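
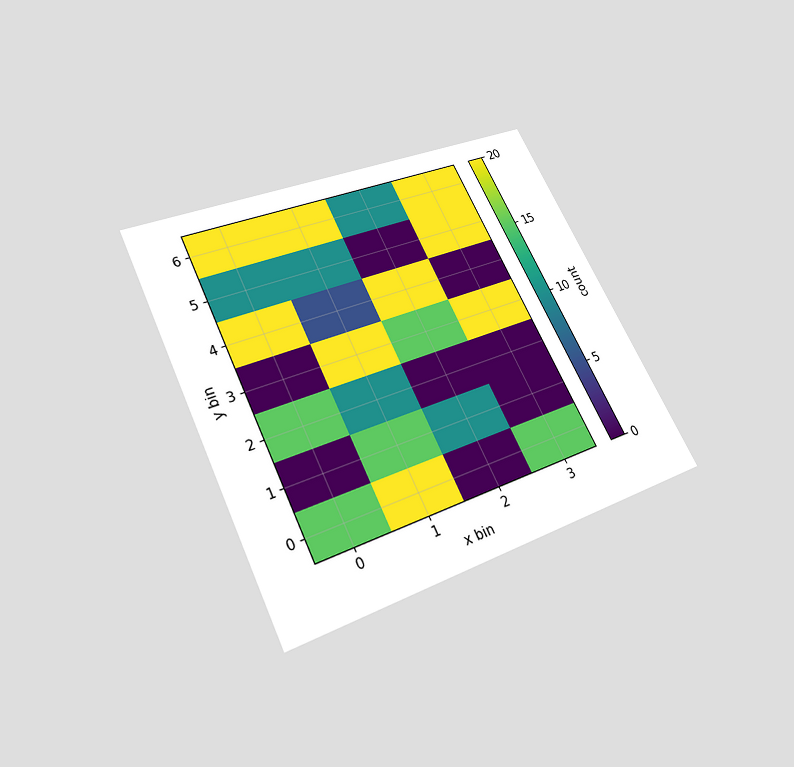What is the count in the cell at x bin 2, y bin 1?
The chart is tilted about 26° counter-clockwise and viewed slightly from below. Matching the cell (2, 1) against the colorbar gives 10.

10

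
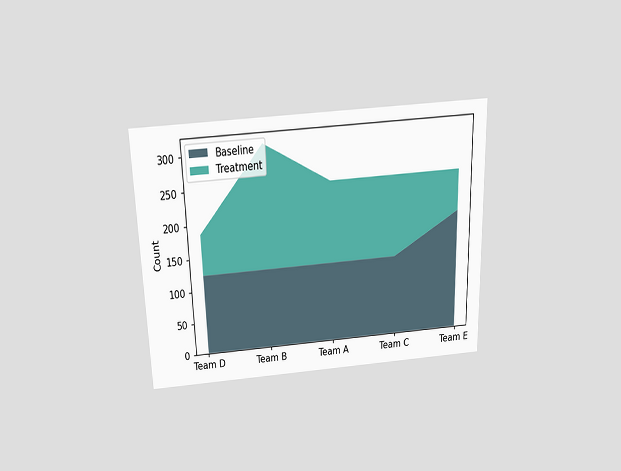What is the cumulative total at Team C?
248

The chart is viewed slightly from above. The stacked total at Team C reaches 248.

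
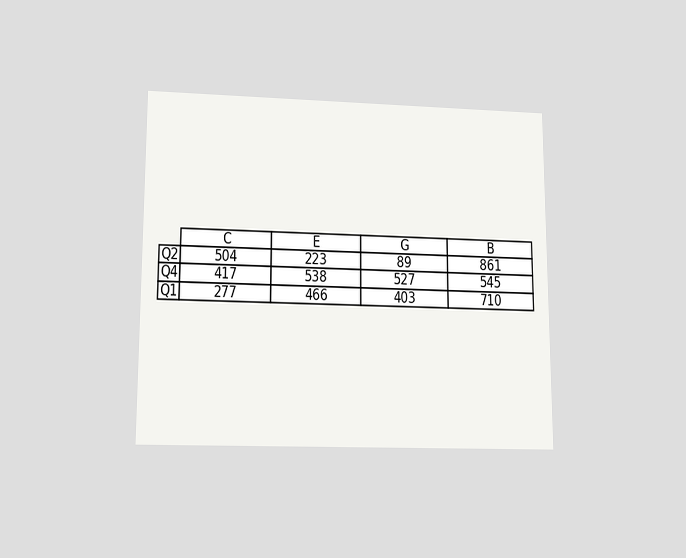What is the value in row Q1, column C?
The chart is viewed slightly from below. The (Q1, C) cell reads 277.

277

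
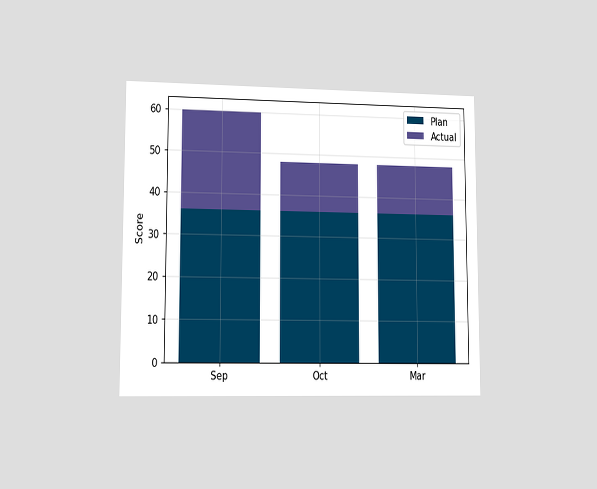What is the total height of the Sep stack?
60

The chart is viewed at a slight angle. The Sep stack's top reaches 60 on the y-axis.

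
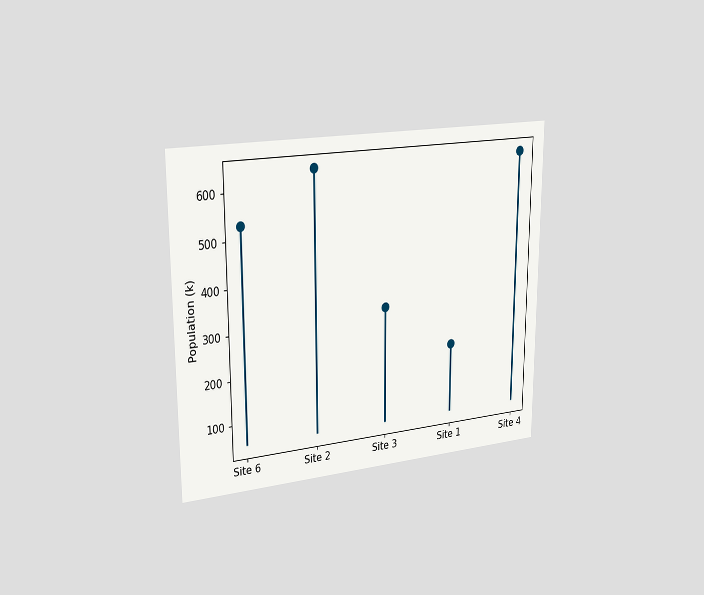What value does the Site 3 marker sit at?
The chart is viewed slightly from the left. The Site 3 marker sits at 318k.

318k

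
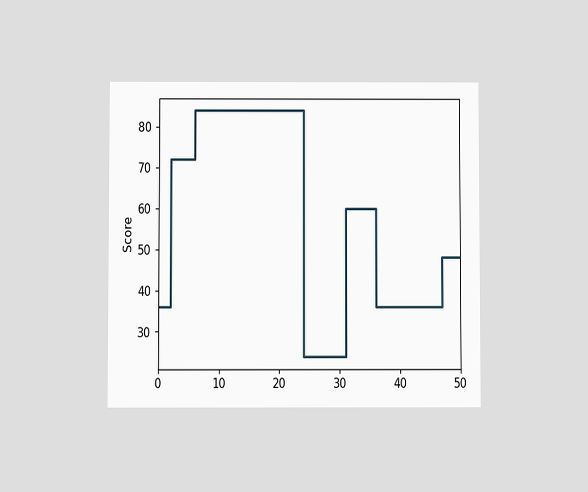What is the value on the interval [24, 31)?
The chart is viewed at a slight angle. On [24, 31) the step sits at 24.

24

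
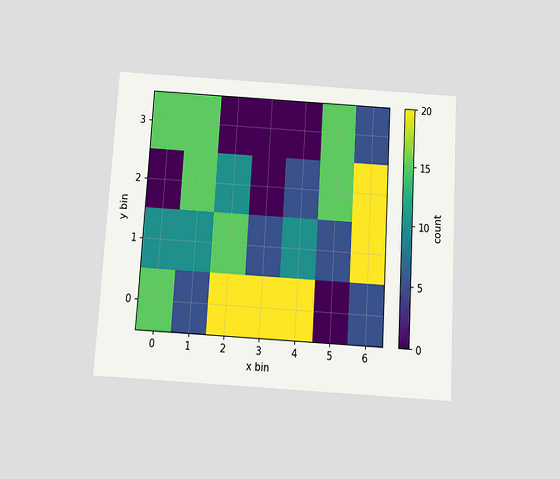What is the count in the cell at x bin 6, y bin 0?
5

The chart is tilted about 3° clockwise and viewed slightly from below. Matching the cell (6, 0) against the colorbar gives 5.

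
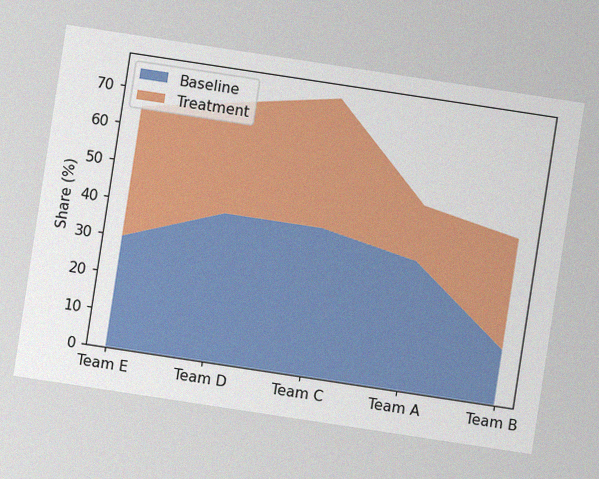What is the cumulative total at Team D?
The chart is tilted about 9° clockwise, with some photo noise. The stacked total at Team D reaches 70%.

70%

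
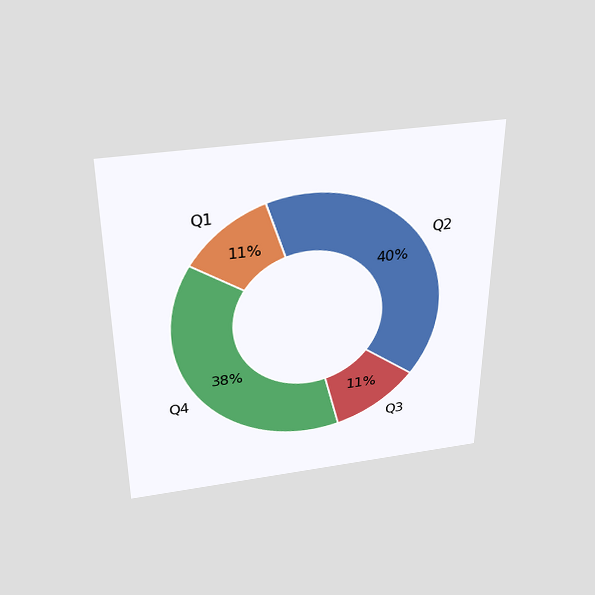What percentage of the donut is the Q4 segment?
38%

The chart is viewed slightly from above. The Q4 segment takes up 38% of the ring.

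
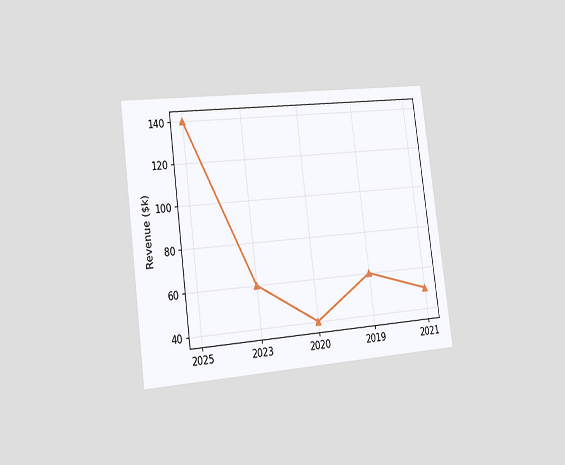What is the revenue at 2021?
The chart is tilted about 7° counter-clockwise and viewed slightly from the left. At 2021, the line is at $50k.

$50k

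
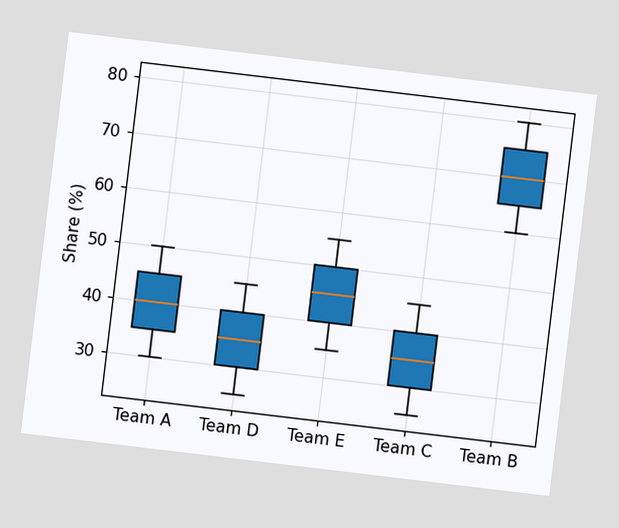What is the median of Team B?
70%

The chart is tilted about 7° clockwise. The median line in the Team B box sits at 70%.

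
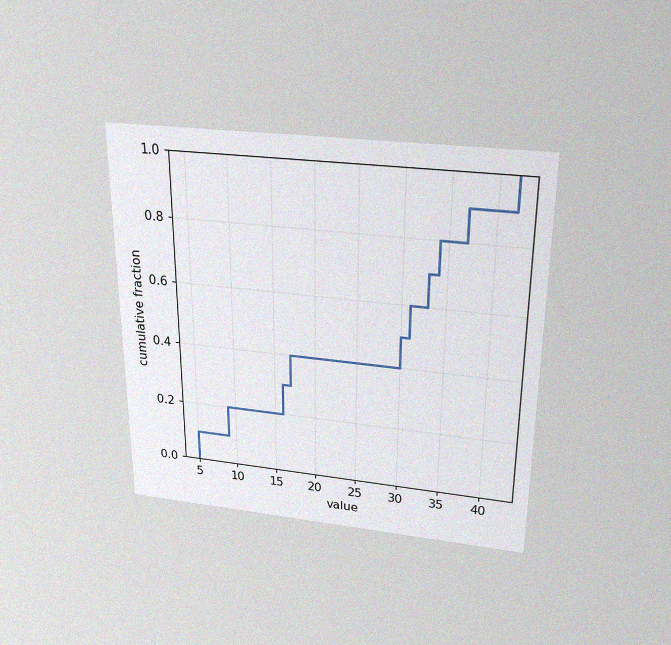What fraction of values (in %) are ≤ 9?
20%

The chart is viewed slightly from above, with some photo noise. At x=9 the ECDF step is at 20%.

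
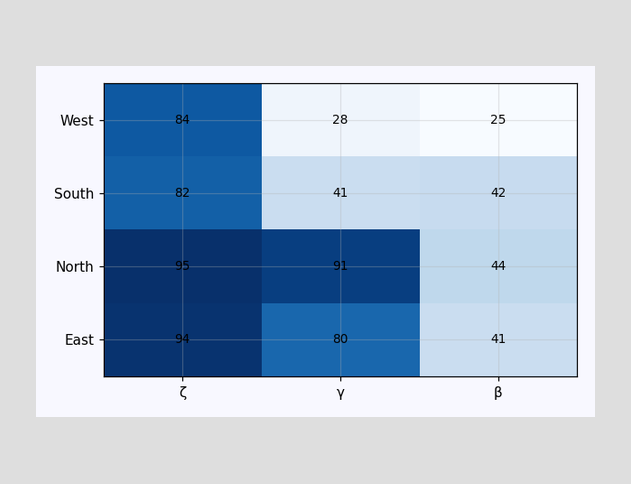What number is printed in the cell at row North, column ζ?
95

The (North, ζ) cell reads 95.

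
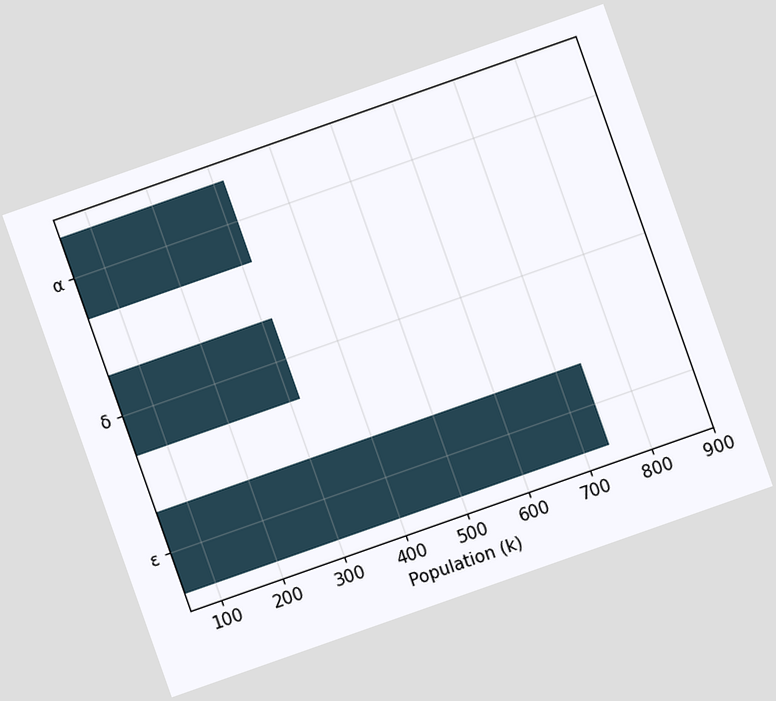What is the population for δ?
318k

The chart is tilted about 19° counter-clockwise. Reading along the chart's x-axis, the δ bar reaches 318k.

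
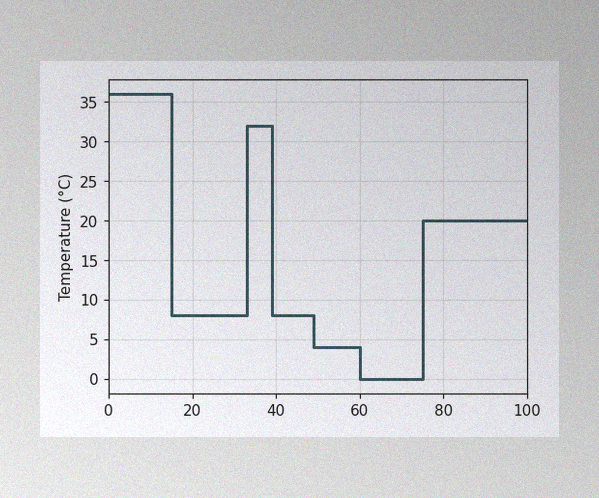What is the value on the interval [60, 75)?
The image has some photo noise and uneven lighting. On [60, 75) the step sits at 0°C.

0°C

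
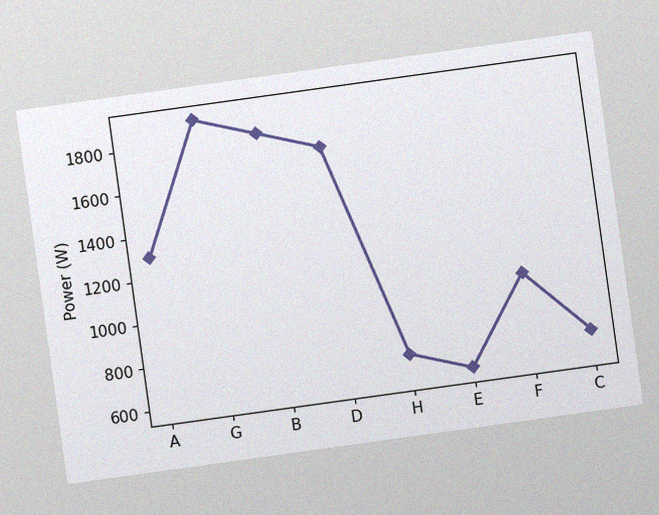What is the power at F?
The chart is tilted about 8° counter-clockwise, with some photo noise. At F, the line is at 1000W.

1000W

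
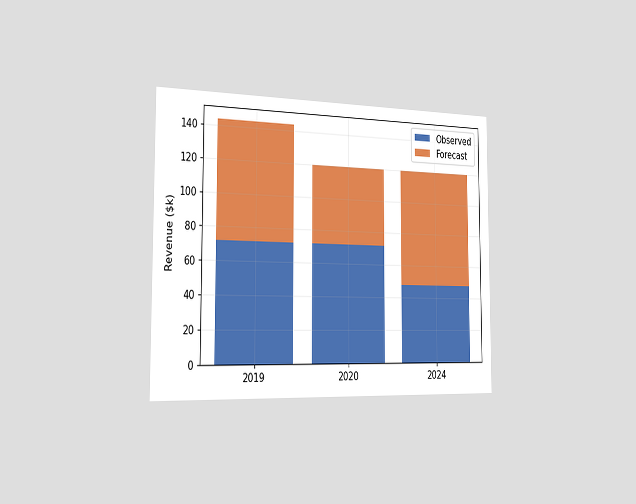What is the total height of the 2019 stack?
The chart is viewed slightly from the left. The 2019 stack's top reaches $144k on the y-axis.

$144k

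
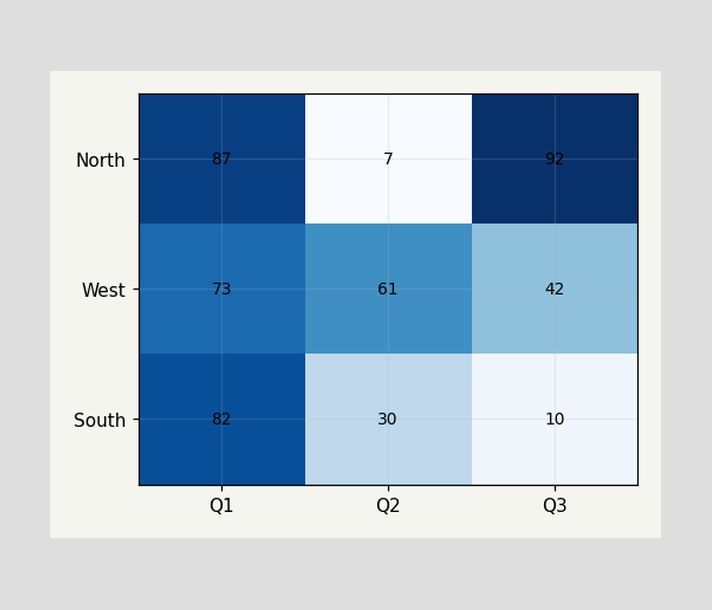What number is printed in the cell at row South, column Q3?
10

The (South, Q3) cell reads 10.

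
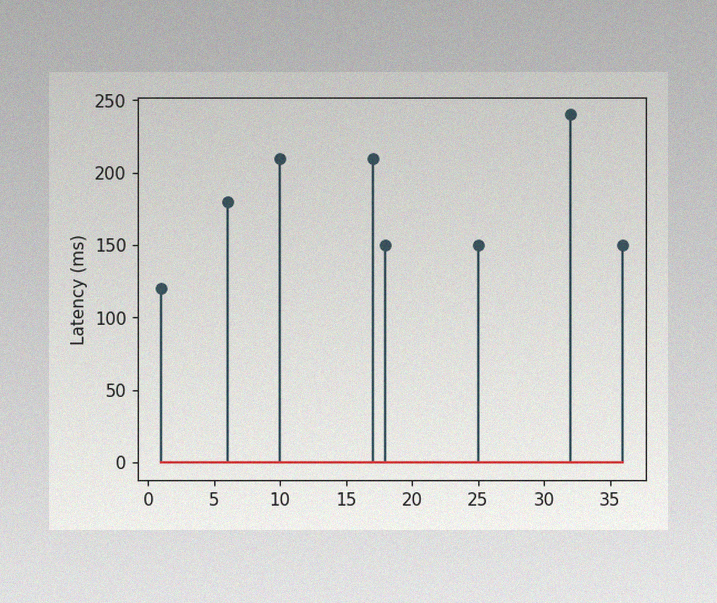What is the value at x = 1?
120ms

The image has some photo noise and uneven lighting. The stem at x=1 reaches 120ms.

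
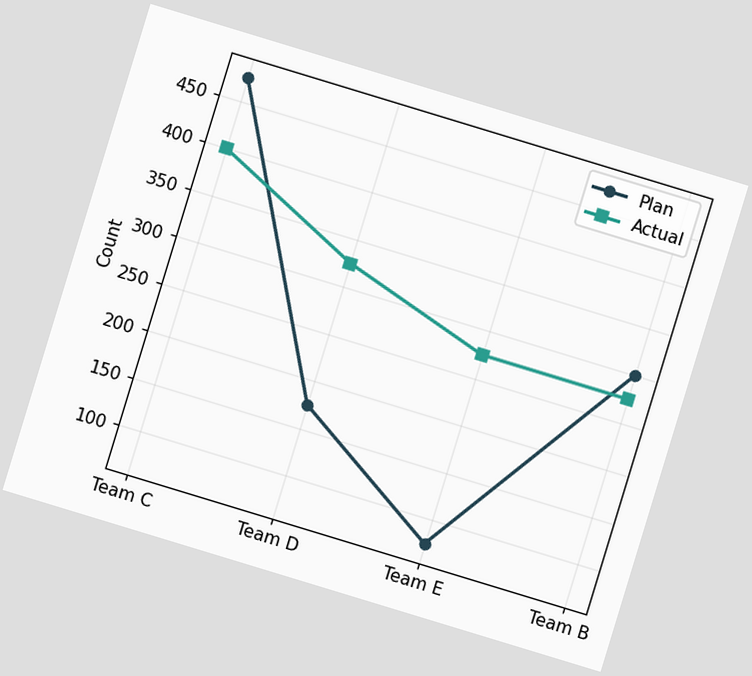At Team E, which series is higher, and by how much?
The chart is tilted about 17° clockwise. At Team E, Actual sits above the other line by 200.

Actual, by 200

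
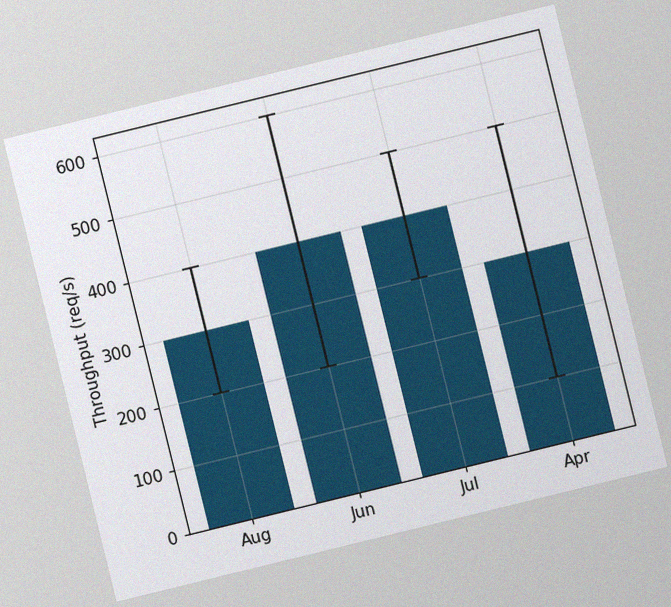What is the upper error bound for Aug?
400req/s

The chart is tilted about 14° counter-clockwise, with some photo noise. The Aug bar's upper whisker reaches 400req/s.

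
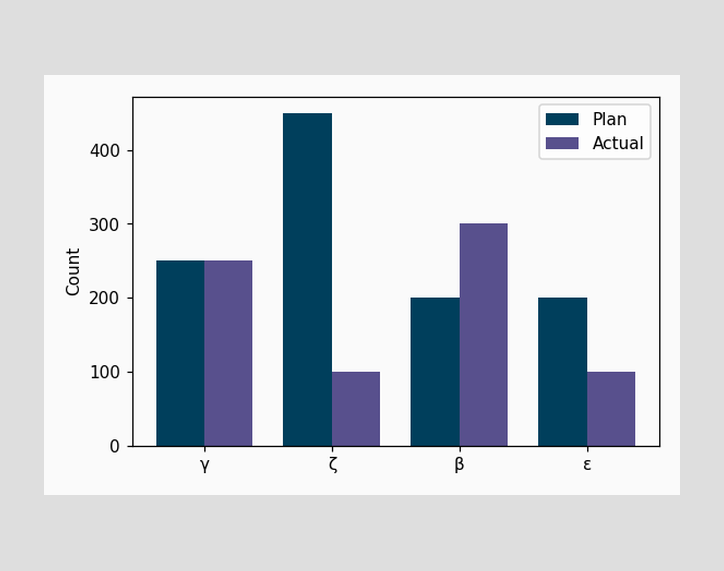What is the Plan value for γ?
The Plan bar at γ reaches 250 on the y-axis.

250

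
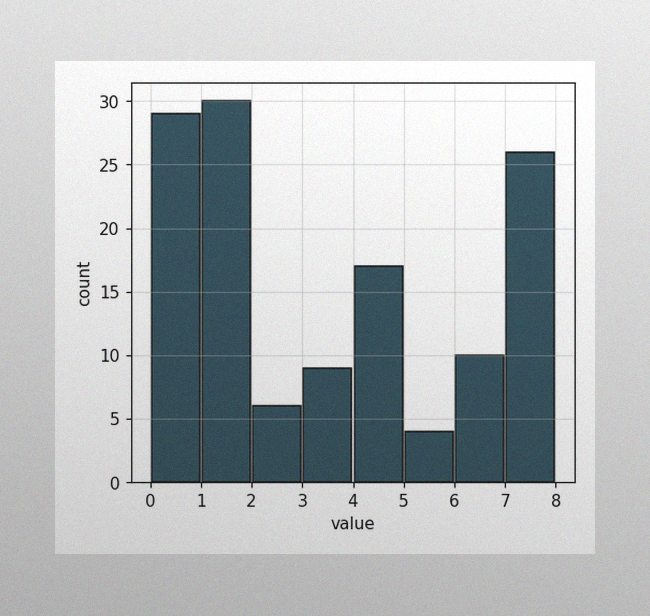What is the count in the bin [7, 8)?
26

The image has some photo noise and uneven lighting. The [7, 8) bin has height 26.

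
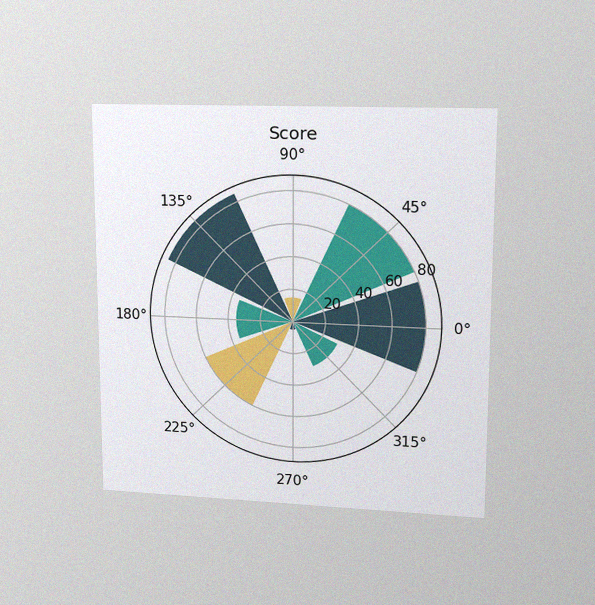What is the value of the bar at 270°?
5

The chart is viewed at a slight angle, with some photo noise. The bar at 270° reaches 5 on the radial axis.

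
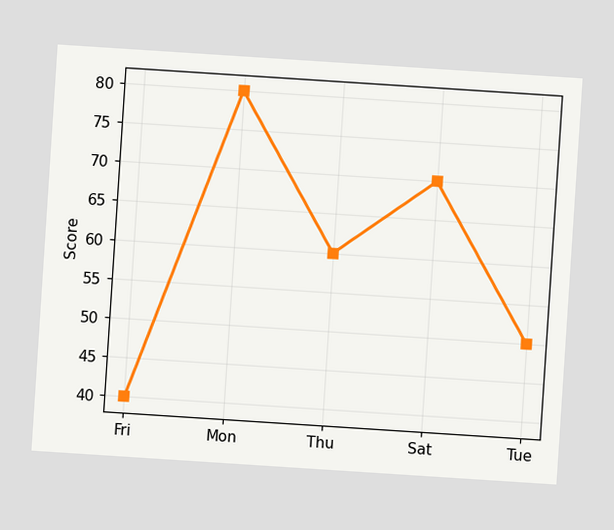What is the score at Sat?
The chart is tilted about 4° clockwise. At Sat, the line is at 70.

70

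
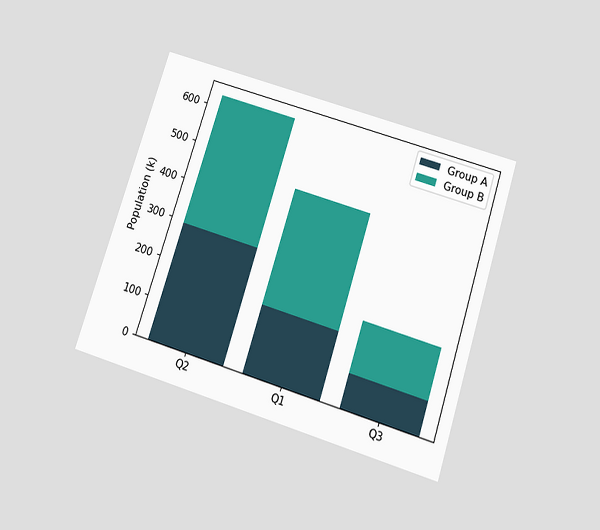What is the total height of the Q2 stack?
630k

The chart is tilted about 18° clockwise and viewed slightly from below. The Q2 stack's top reaches 630k on the y-axis.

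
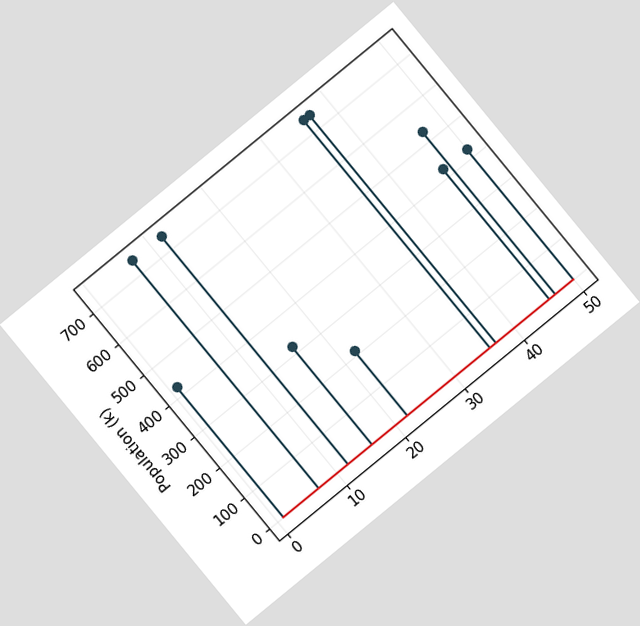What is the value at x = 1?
The chart is tilted about 39° counter-clockwise. The stem at x=1 reaches 424k.

424k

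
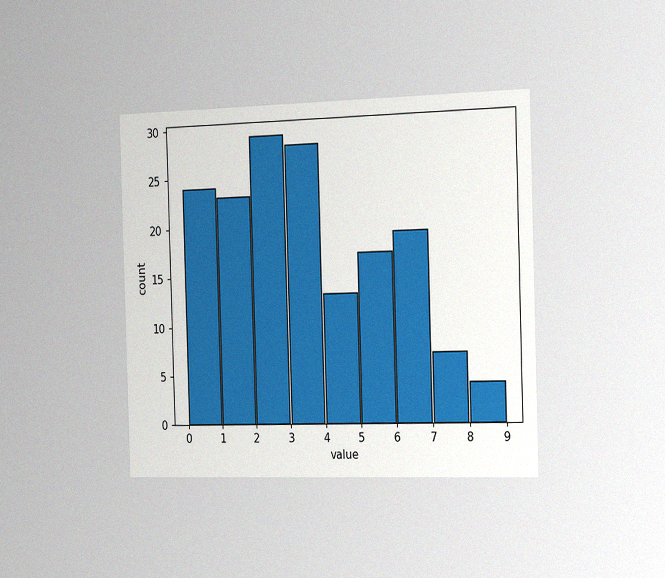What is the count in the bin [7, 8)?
7

The chart is viewed slightly from the right, with some photo noise. The [7, 8) bin has height 7.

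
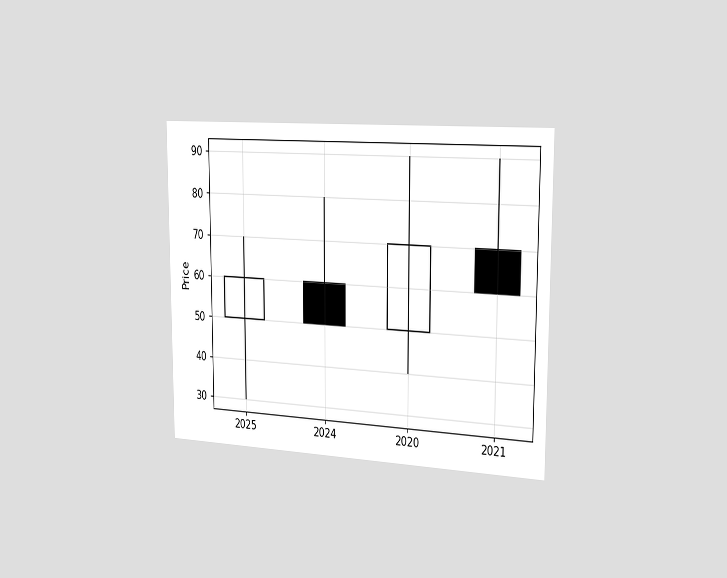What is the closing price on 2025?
60

The chart is viewed slightly from the right. The 2025 candle closes at 60.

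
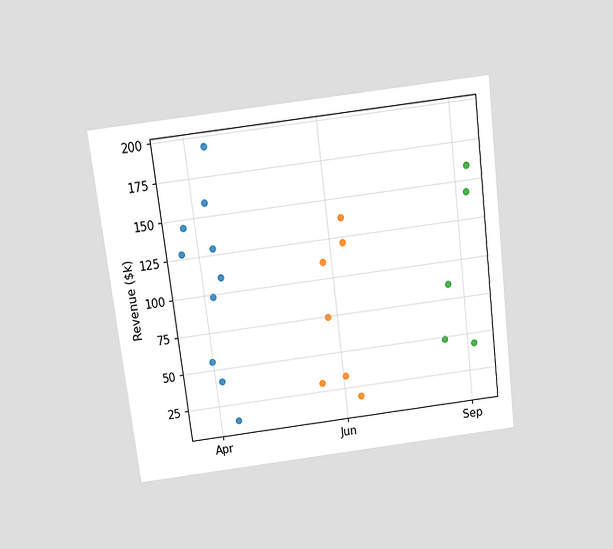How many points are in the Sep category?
5

The chart is tilted about 7° counter-clockwise and viewed slightly from above. Counting the markers in the Sep column gives 5.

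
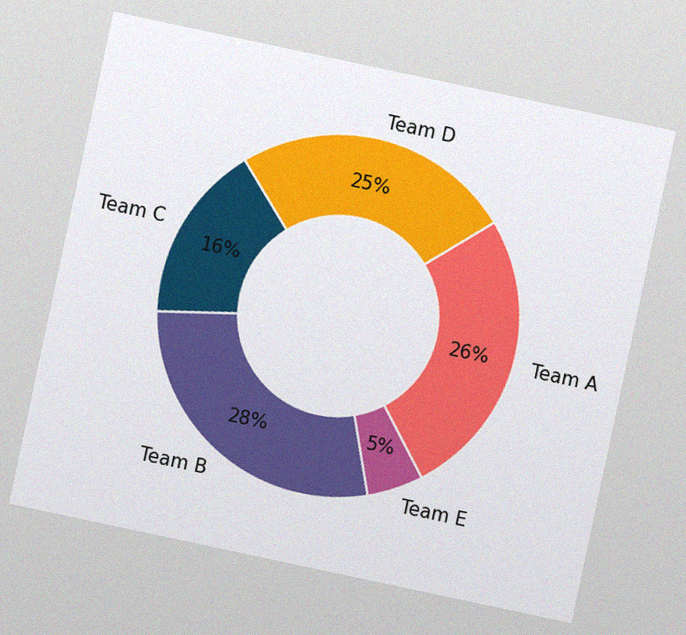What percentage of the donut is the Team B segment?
28%

The chart is tilted about 12° clockwise, with some photo noise. The Team B segment takes up 28% of the ring.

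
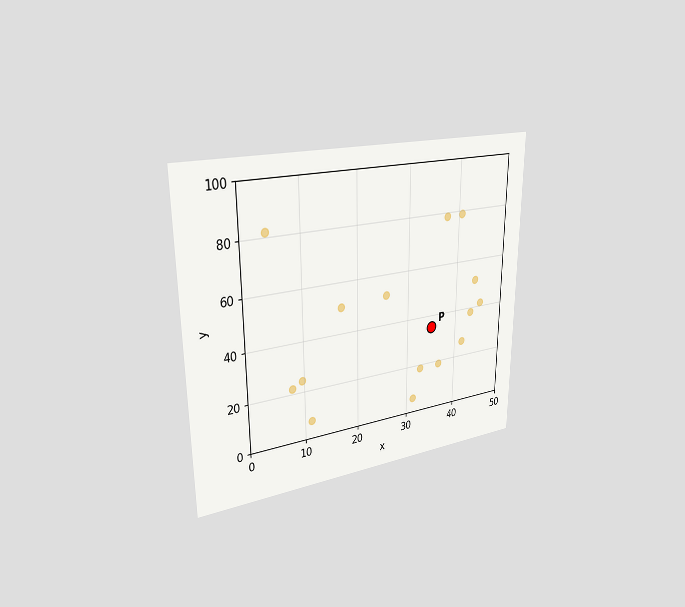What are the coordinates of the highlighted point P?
(35, 35)

The chart is viewed slightly from the left. Following the gridlines from P to each axis, P sits at (35, 35).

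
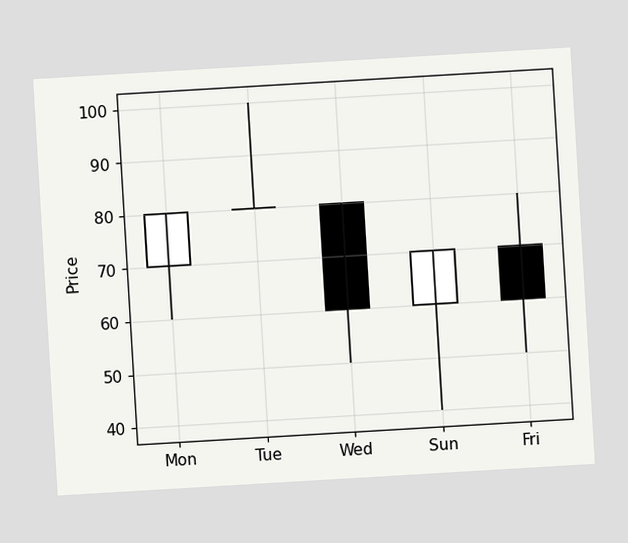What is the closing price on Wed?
The chart is tilted about 3° counter-clockwise. The Wed candle closes at 60.

60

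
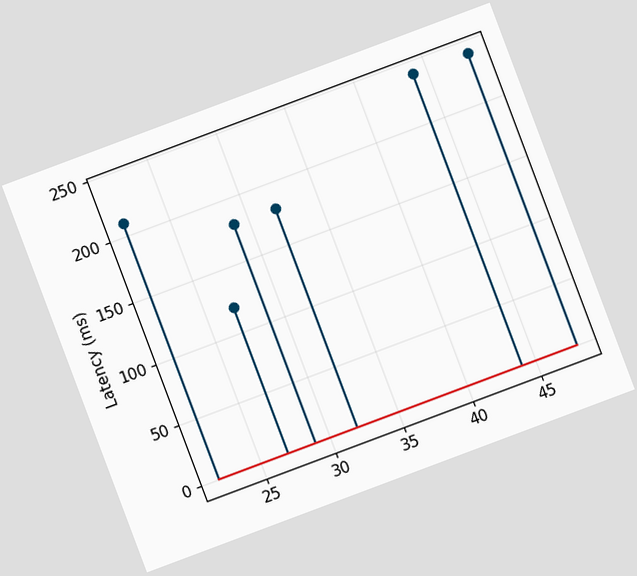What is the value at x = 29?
The chart is tilted about 21° counter-clockwise. The stem at x=29 reaches 180ms.

180ms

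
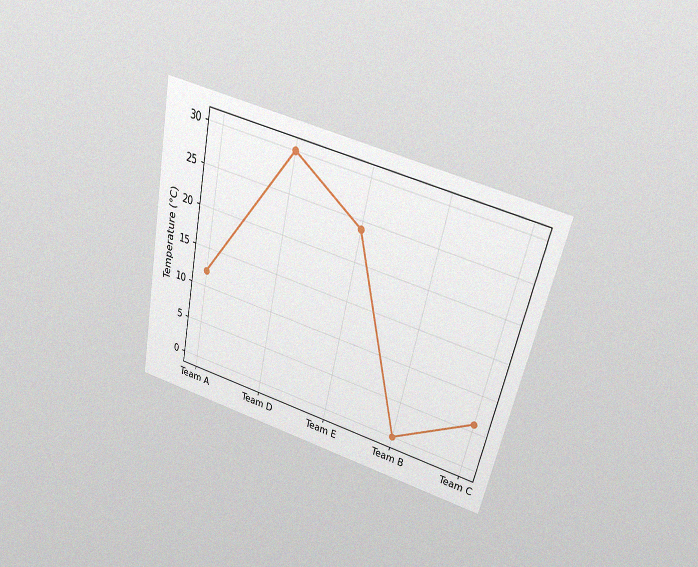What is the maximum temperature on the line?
30°C

The chart is tilted about 13° clockwise and viewed slightly from above, with some photo noise. The highest point is at Team D, and reading across to the y-axis gives 30°C.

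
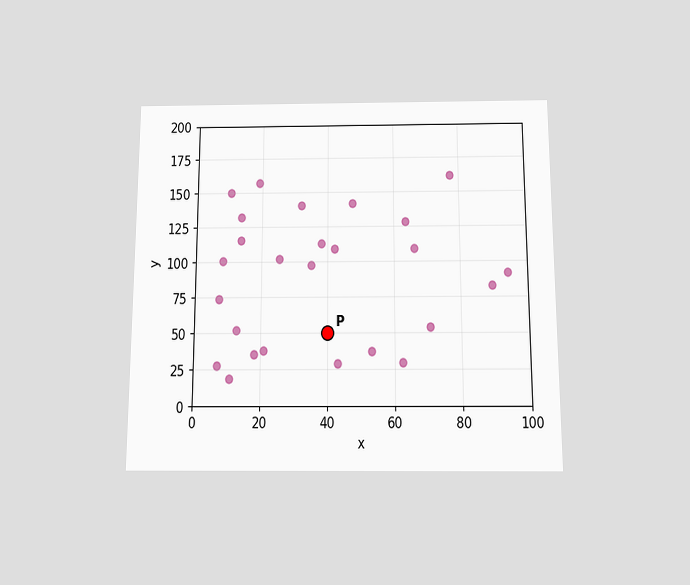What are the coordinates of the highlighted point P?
(40, 50)

The chart is viewed slightly from below. Following the gridlines from P to each axis, P sits at (40, 50).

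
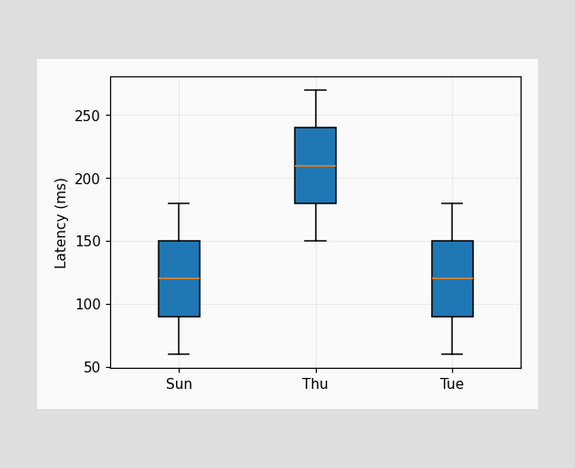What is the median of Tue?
120ms

The median line in the Tue box sits at 120ms.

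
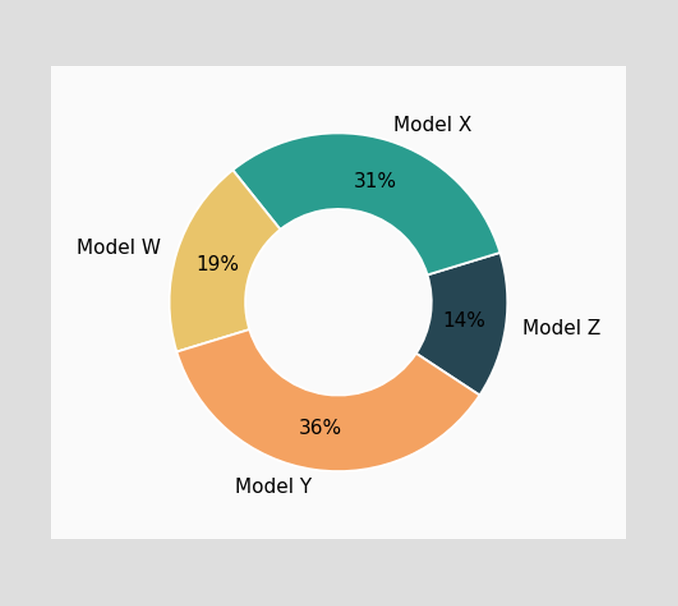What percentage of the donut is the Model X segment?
31%

The Model X segment takes up 31% of the ring.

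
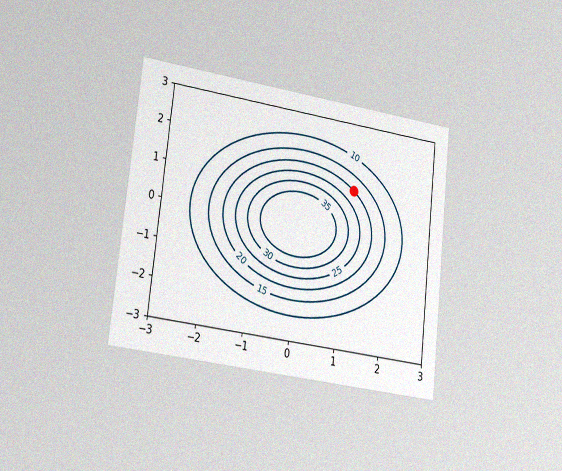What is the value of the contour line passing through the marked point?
20

The chart is tilted about 6° clockwise and viewed slightly from the left, with some photo noise. The marked point sits on the contour labelled 20.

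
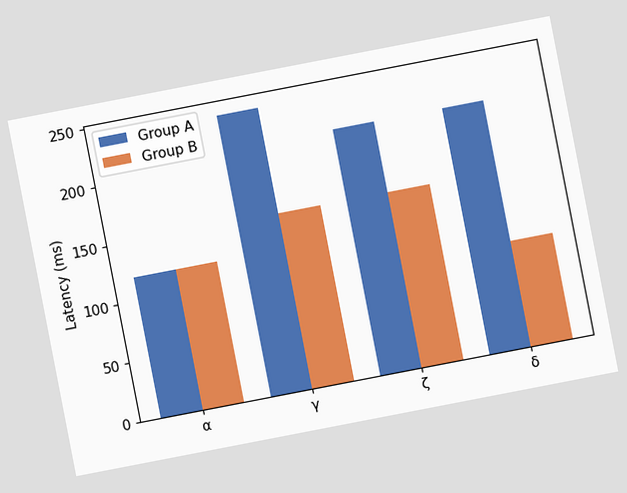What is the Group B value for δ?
90ms

The chart is tilted about 11° counter-clockwise. The Group B bar at δ reaches 90ms on the y-axis.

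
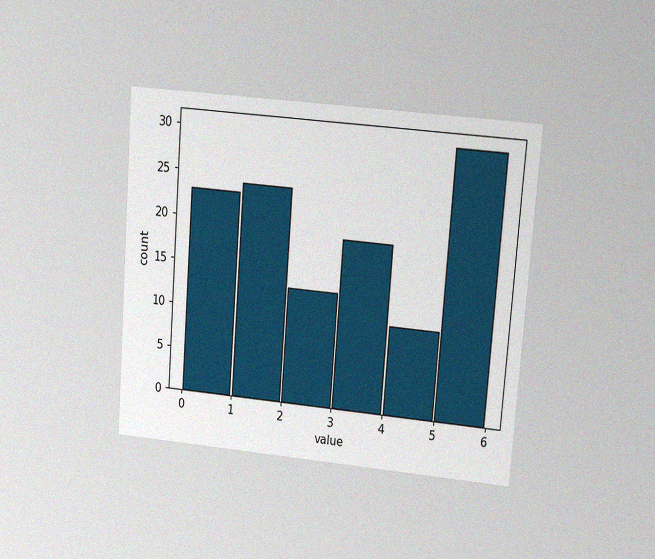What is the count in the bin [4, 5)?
10

The chart is tilted about 4° clockwise and viewed at a slight angle, with some photo noise. The [4, 5) bin has height 10.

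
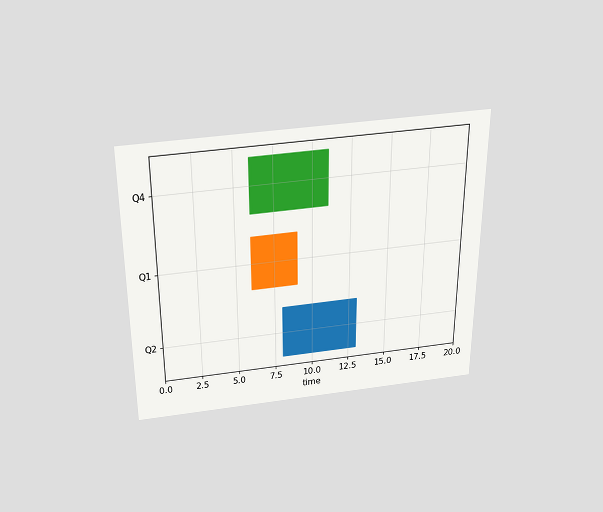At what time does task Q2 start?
The chart is viewed slightly from above. The Q2 bar begins at t=8.

8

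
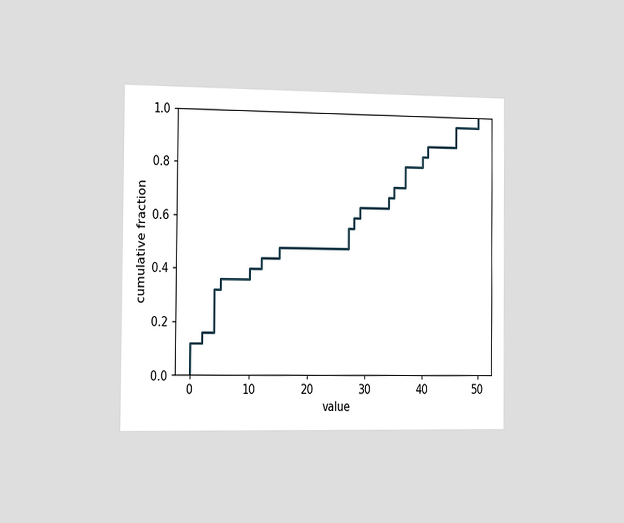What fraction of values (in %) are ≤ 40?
84%

The chart is viewed slightly from the left. At x=40 the ECDF step is at 84%.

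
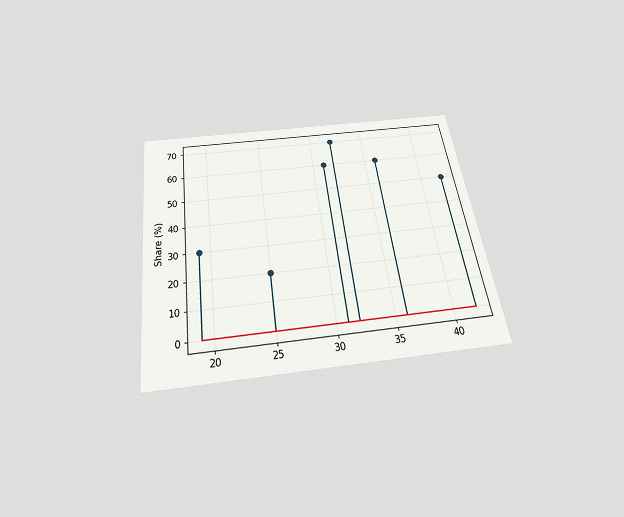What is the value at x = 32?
70%

The chart is tilted about 8° counter-clockwise and viewed slightly from below. The stem at x=32 reaches 70%.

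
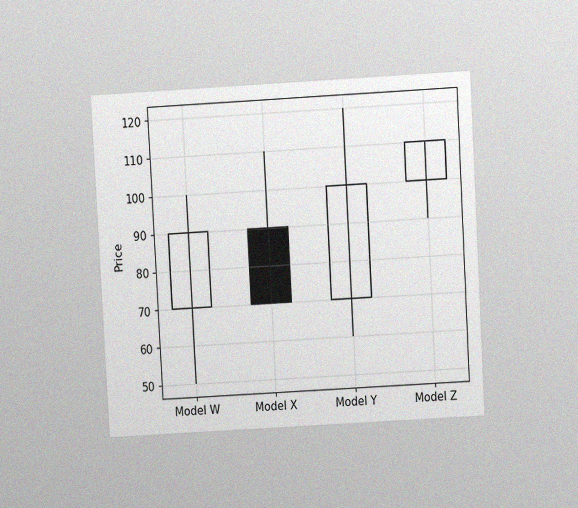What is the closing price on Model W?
The chart is tilted about 3° counter-clockwise and viewed at a slight angle, with some photo noise. The Model W candle closes at 90.

90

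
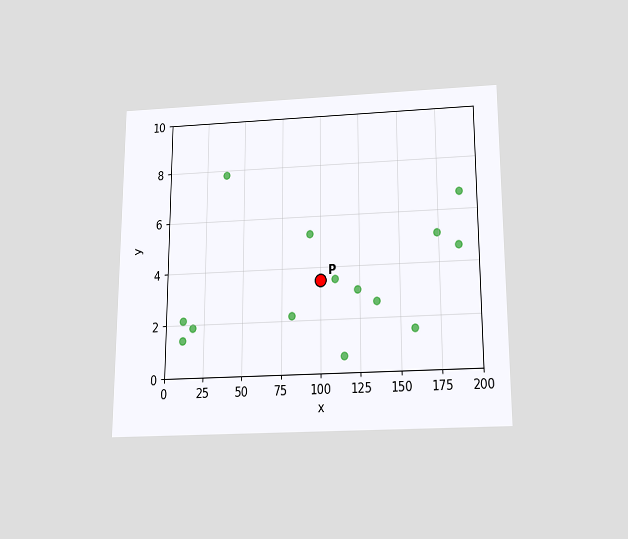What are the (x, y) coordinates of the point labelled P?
The chart is viewed slightly from below. Following the gridlines from P to each axis, P sits at (100, 3.5).

(100, 3.5)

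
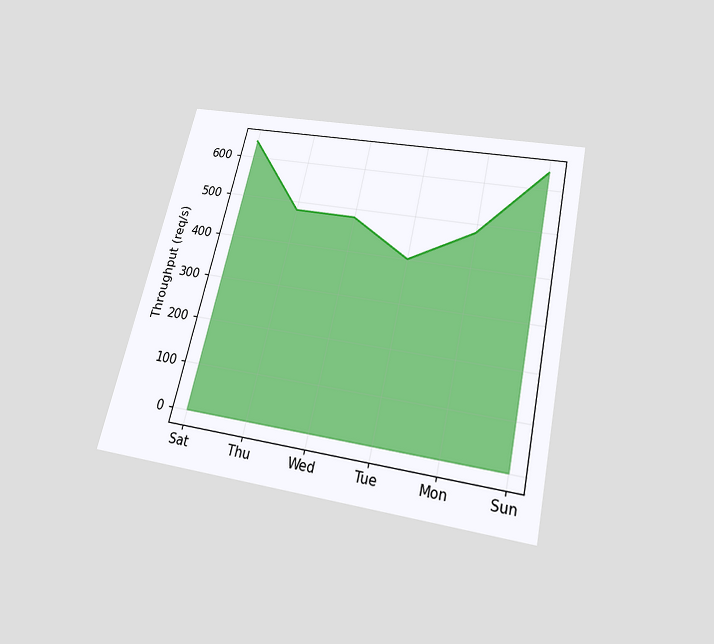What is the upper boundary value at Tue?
400req/s

The chart is tilted about 13° clockwise and viewed slightly from below. At Tue the upper boundary is at 400req/s.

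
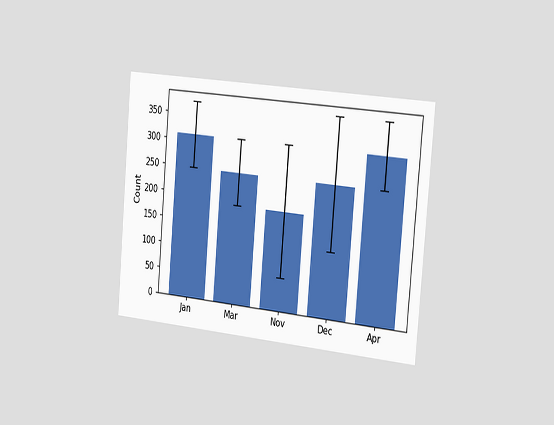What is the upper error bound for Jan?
372

The chart is tilted about 5° clockwise and viewed slightly from the right. The Jan bar's upper whisker reaches 372.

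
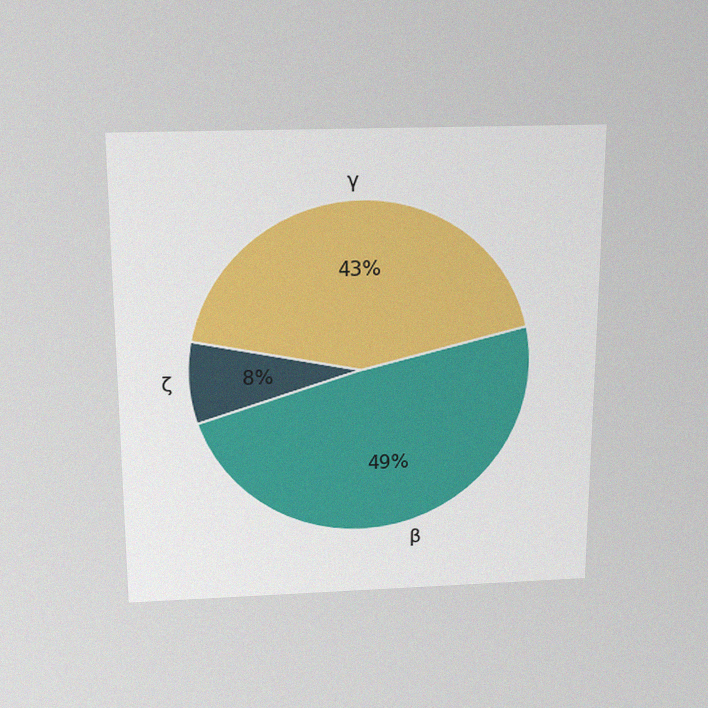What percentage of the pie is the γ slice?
The chart is viewed slightly from above, with some photo noise. The γ slice takes up 43% of the pie.

43%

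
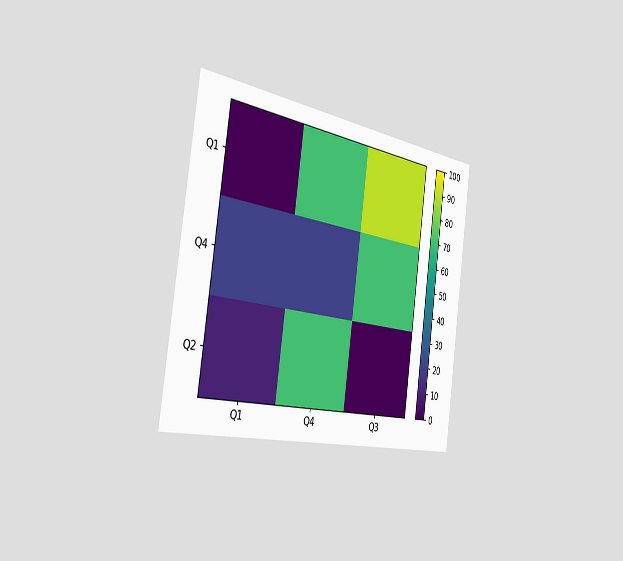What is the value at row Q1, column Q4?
70

The chart is tilted about 8° clockwise and viewed slightly from the left. Matching cell (Q1, Q4) against the colorbar gives 70.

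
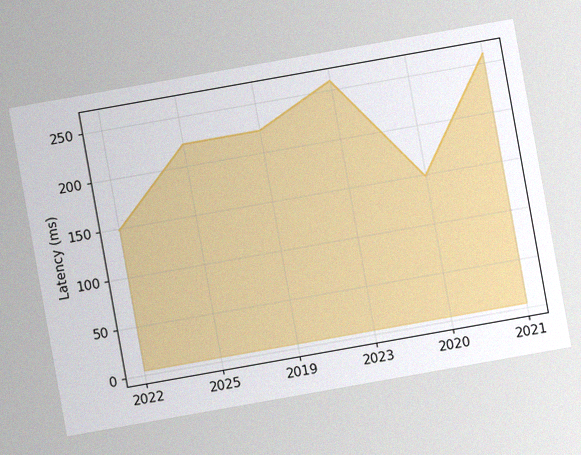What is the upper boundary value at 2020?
The chart is tilted about 10° counter-clockwise, with some photo noise. At 2020 the upper boundary is at 148ms.

148ms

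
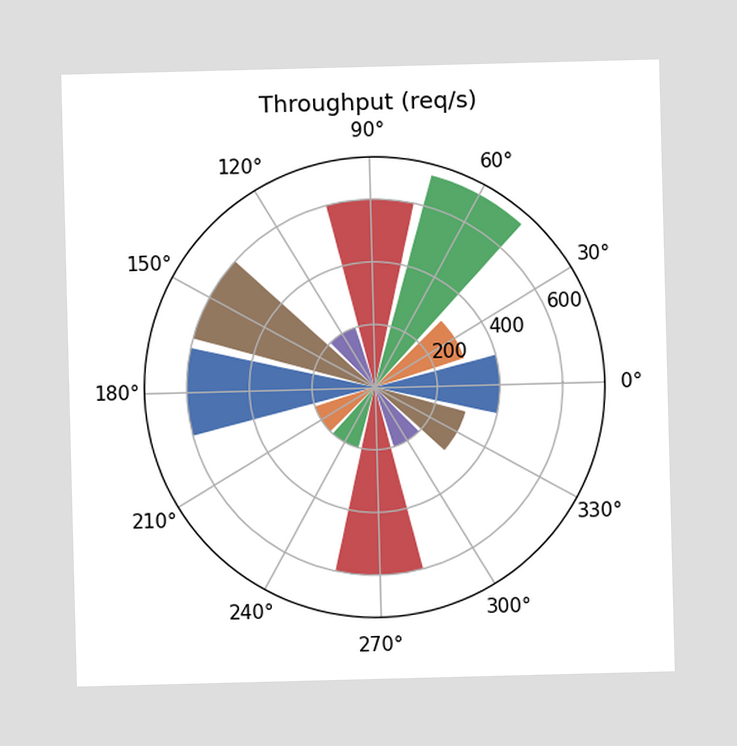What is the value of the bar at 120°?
The bar at 120° reaches 200req/s on the radial axis.

200req/s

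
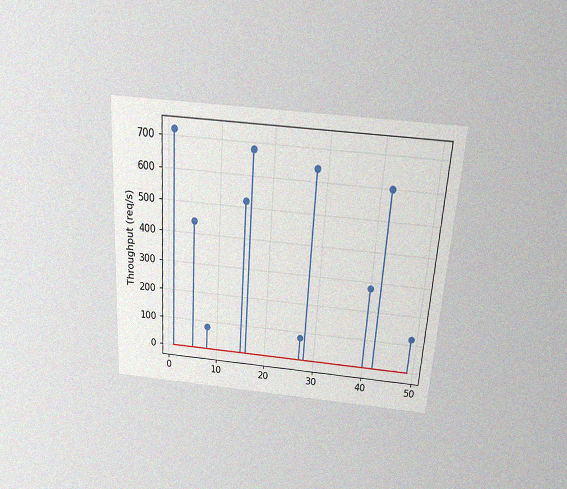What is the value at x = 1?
720req/s

The chart is tilted about 4° clockwise and viewed slightly from above, with some photo noise. The stem at x=1 reaches 720req/s.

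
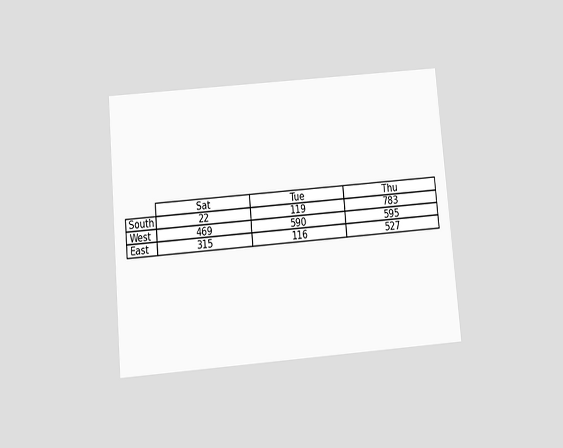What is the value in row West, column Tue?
The chart is tilted about 5° counter-clockwise and viewed slightly from below. The (West, Tue) cell reads 590.

590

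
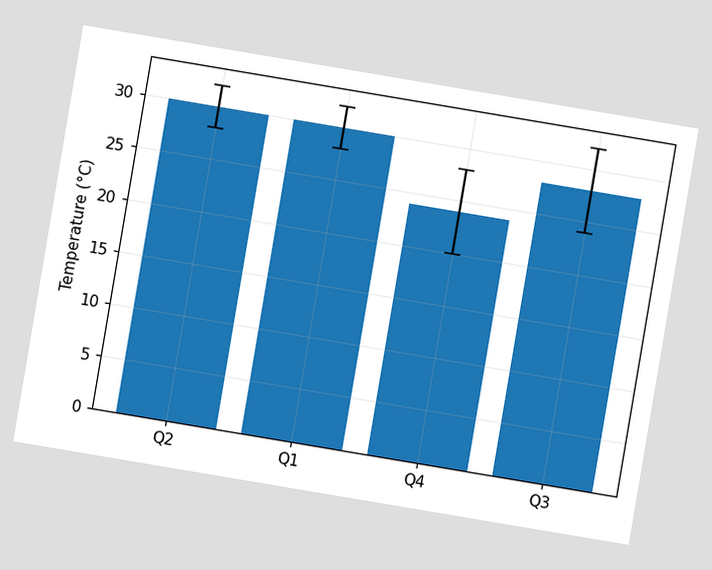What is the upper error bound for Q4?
28°C

The chart is tilted about 10° clockwise. The Q4 bar's upper whisker reaches 28°C.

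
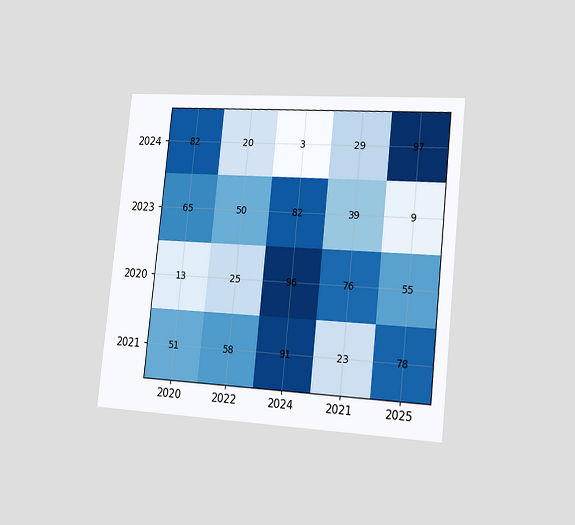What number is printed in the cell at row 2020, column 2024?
96

The chart is tilted about 6° clockwise and viewed slightly from the right. The (2020, 2024) cell reads 96.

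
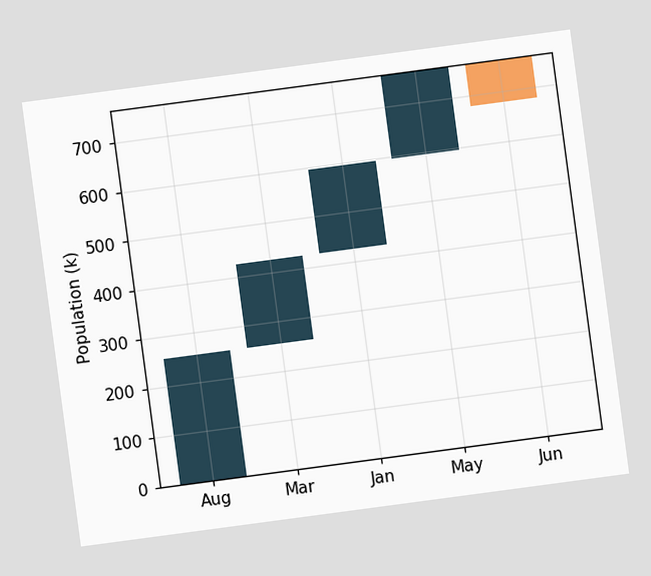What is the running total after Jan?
595k

The chart is tilted about 8° counter-clockwise. After Jan the running total reaches 595k.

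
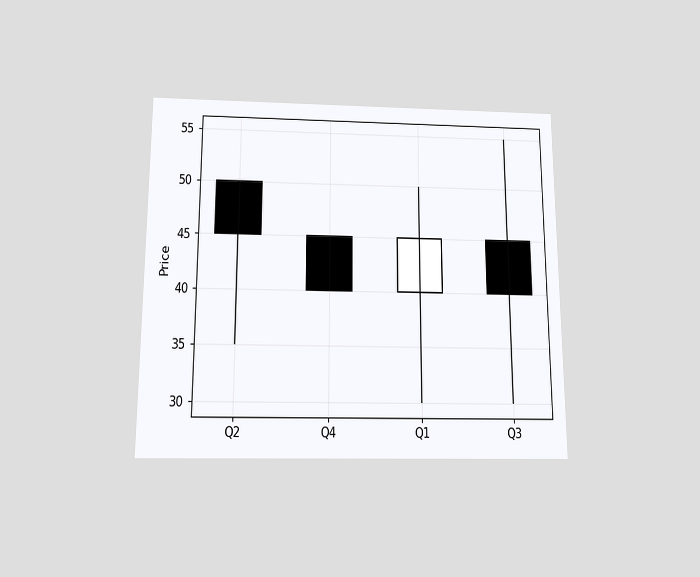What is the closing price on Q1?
The chart is viewed slightly from below. The Q1 candle closes at 45.

45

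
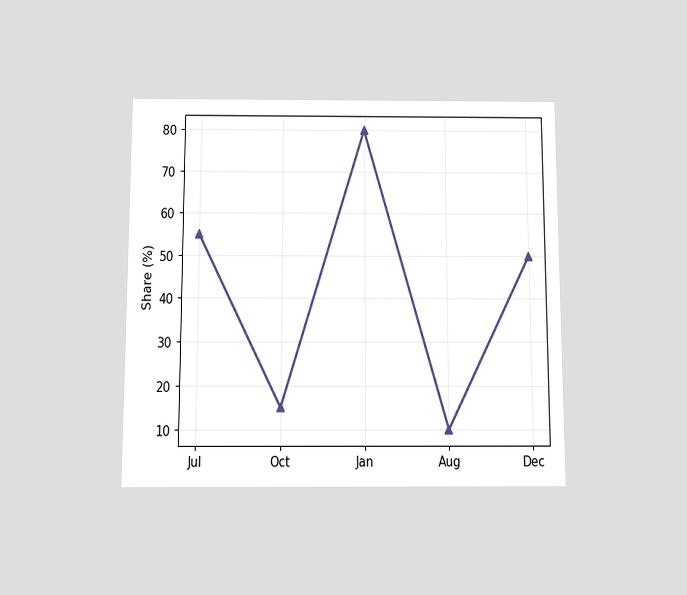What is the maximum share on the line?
80%

The chart is viewed slightly from below. The highest point is at Jan, and reading across to the y-axis gives 80%.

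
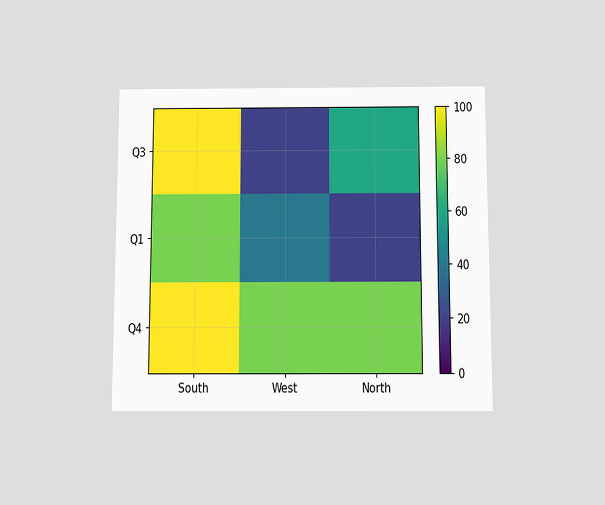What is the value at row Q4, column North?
The chart is viewed slightly from below. Matching cell (Q4, North) against the colorbar gives 80.

80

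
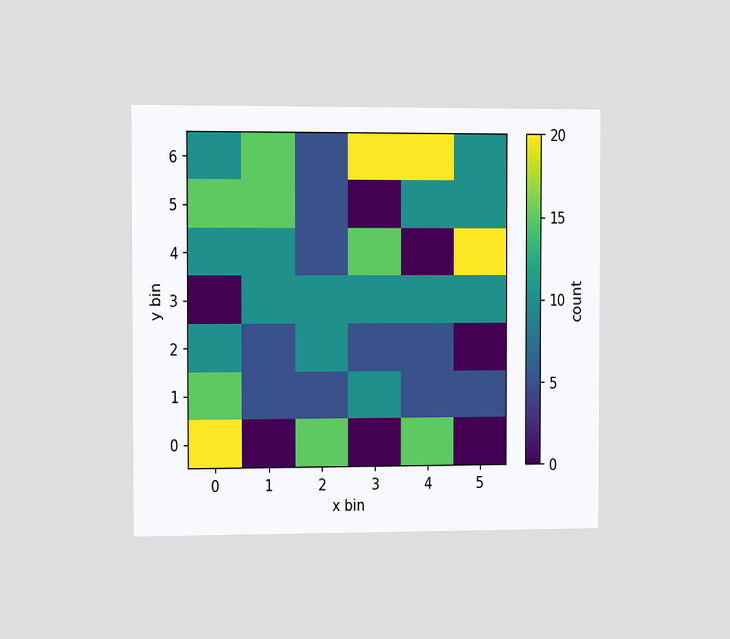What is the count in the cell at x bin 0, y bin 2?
10

The chart is viewed slightly from the left. Matching the cell (0, 2) against the colorbar gives 10.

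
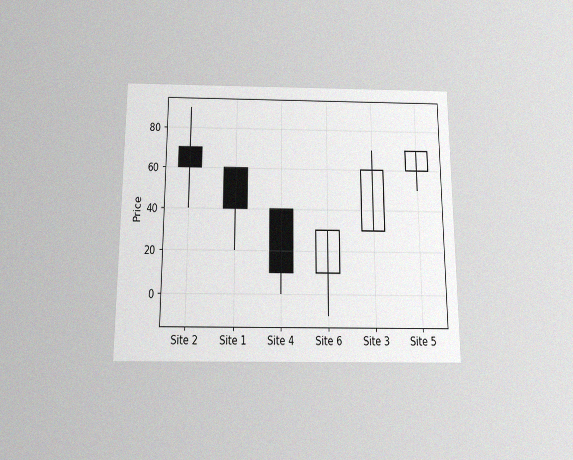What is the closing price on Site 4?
The chart is viewed slightly from below, with some photo noise. The Site 4 candle closes at 10.

10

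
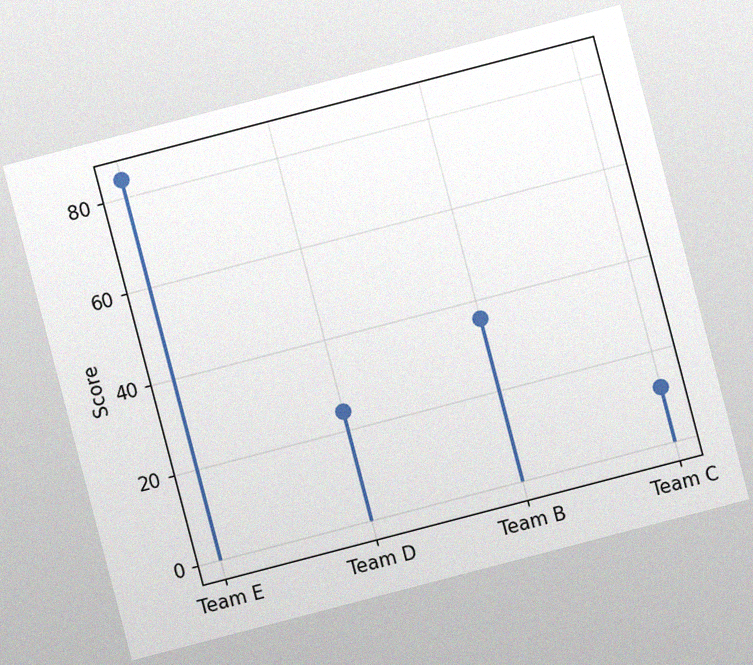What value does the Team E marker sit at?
The chart is tilted about 15° counter-clockwise, with some photo noise. The Team E marker sits at 84.

84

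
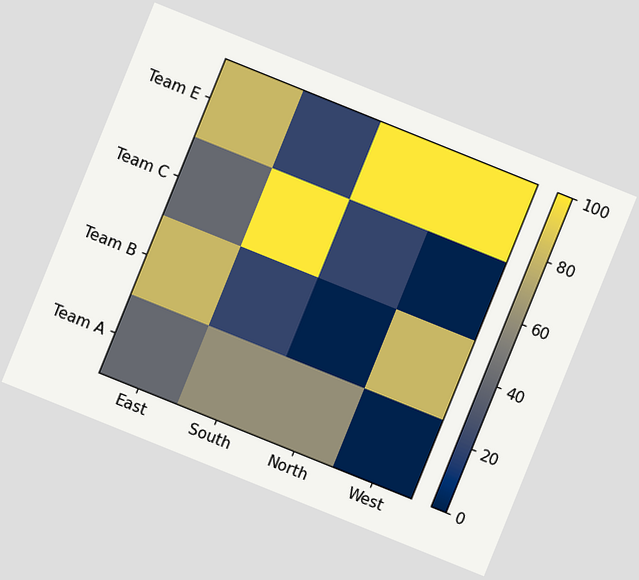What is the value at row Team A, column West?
0

The chart is tilted about 22° clockwise. Matching cell (Team A, West) against the colorbar gives 0.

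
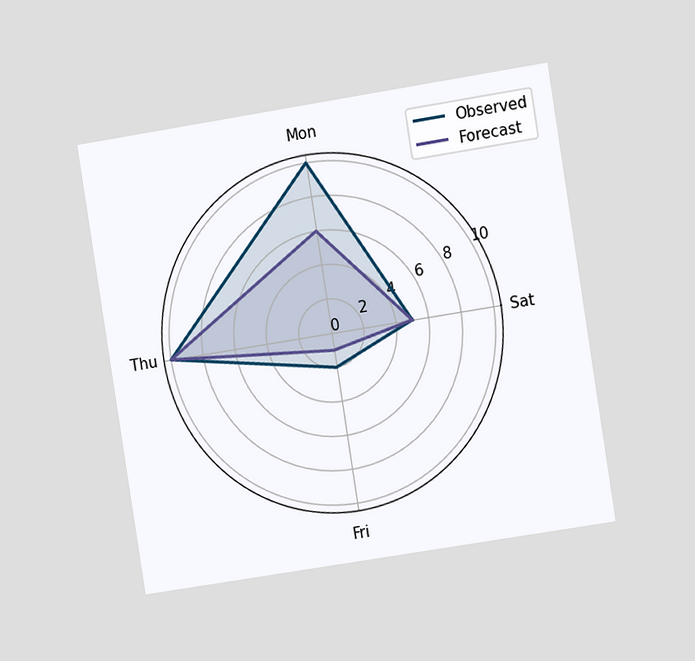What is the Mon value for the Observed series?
10

The chart is tilted about 9° counter-clockwise and viewed slightly from the right. On the Mon axis, Observed reaches 10.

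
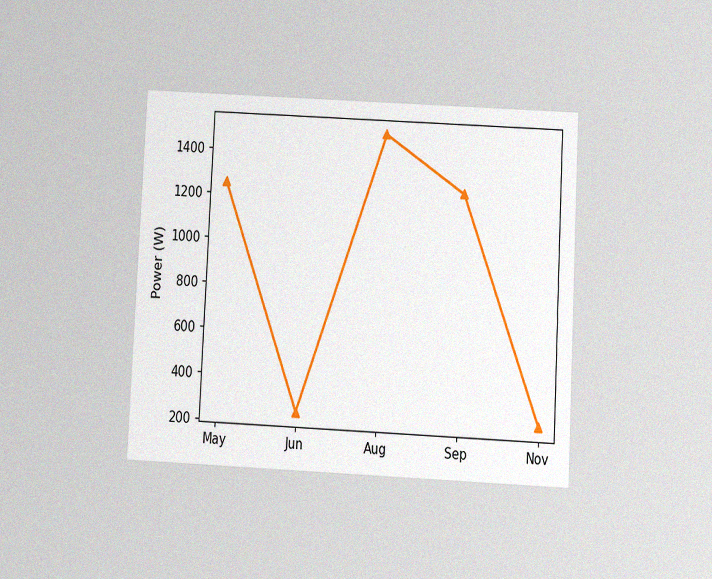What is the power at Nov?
250W

The chart is tilted about 3° clockwise and viewed slightly from below, with some photo noise. At Nov, the line is at 250W.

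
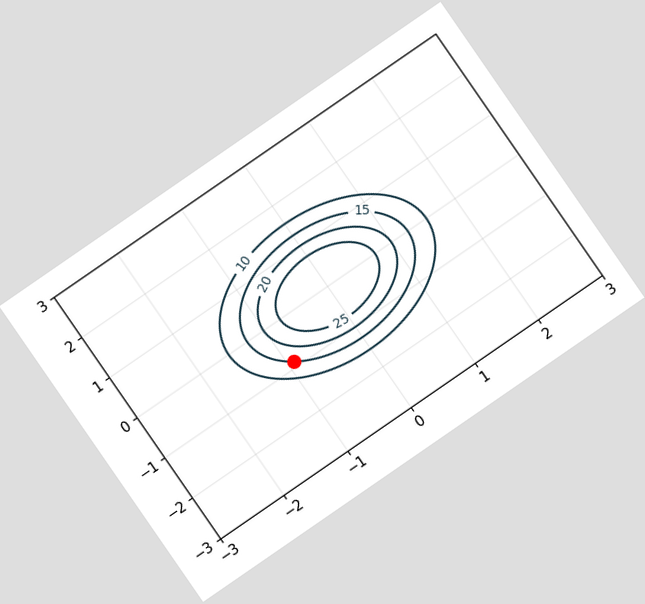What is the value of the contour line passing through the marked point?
15

The chart is tilted about 35° counter-clockwise. The marked point sits on the contour labelled 15.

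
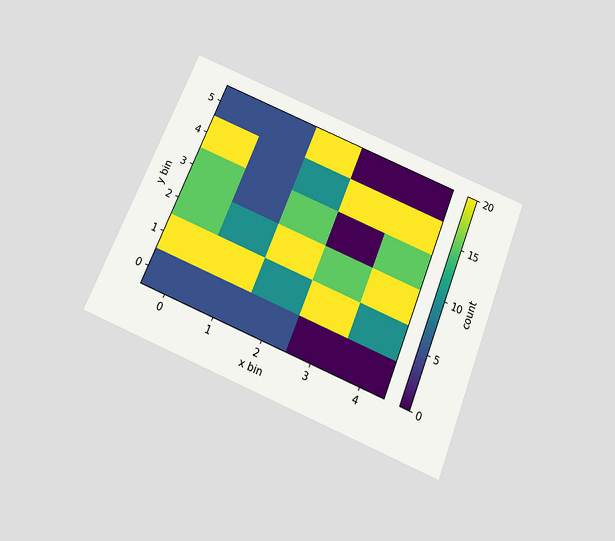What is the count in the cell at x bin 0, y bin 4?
20

The chart is tilted about 22° clockwise and viewed slightly from below. Matching the cell (0, 4) against the colorbar gives 20.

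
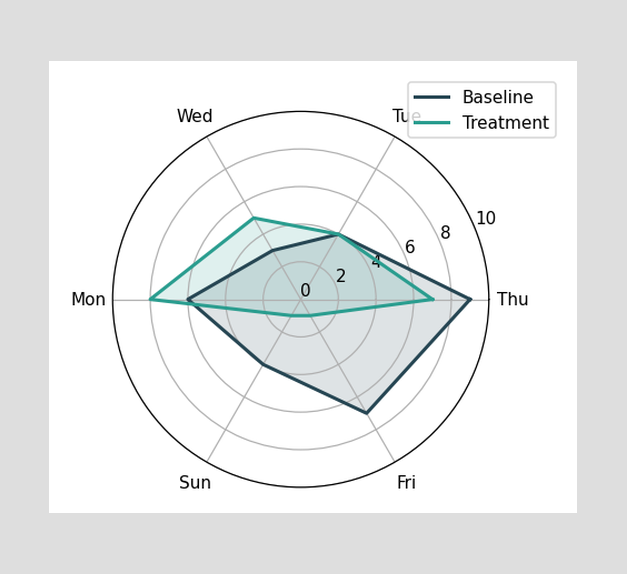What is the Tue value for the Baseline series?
On the Tue axis, Baseline reaches 4.

4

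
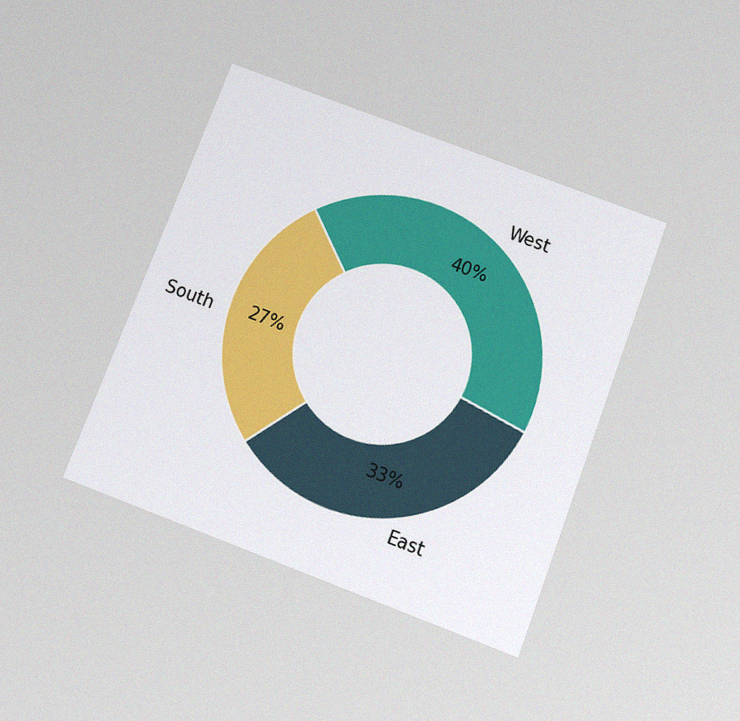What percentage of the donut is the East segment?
33%

The chart is tilted about 21° clockwise and viewed slightly from below, with some photo noise. The East segment takes up 33% of the ring.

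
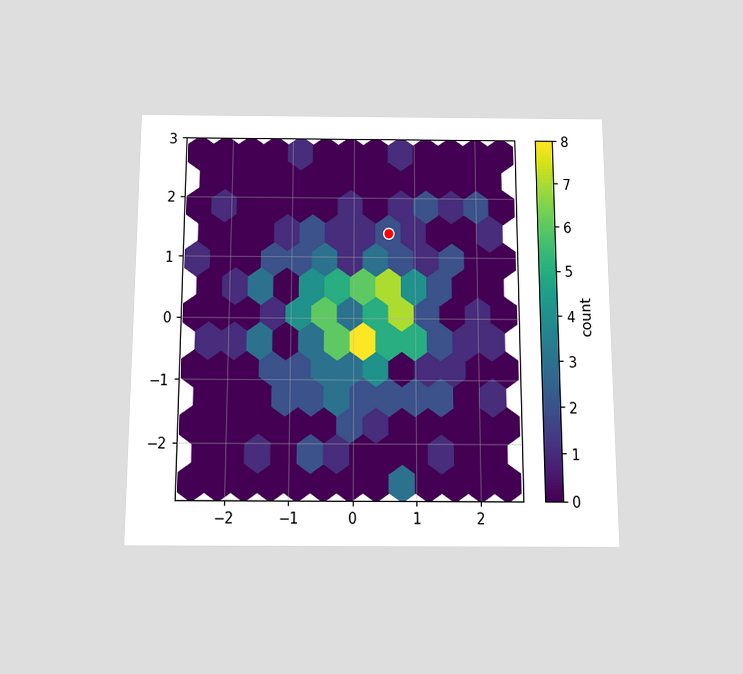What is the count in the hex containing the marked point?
The chart is viewed slightly from below. The marked hex reads 2 on the colorbar.

2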